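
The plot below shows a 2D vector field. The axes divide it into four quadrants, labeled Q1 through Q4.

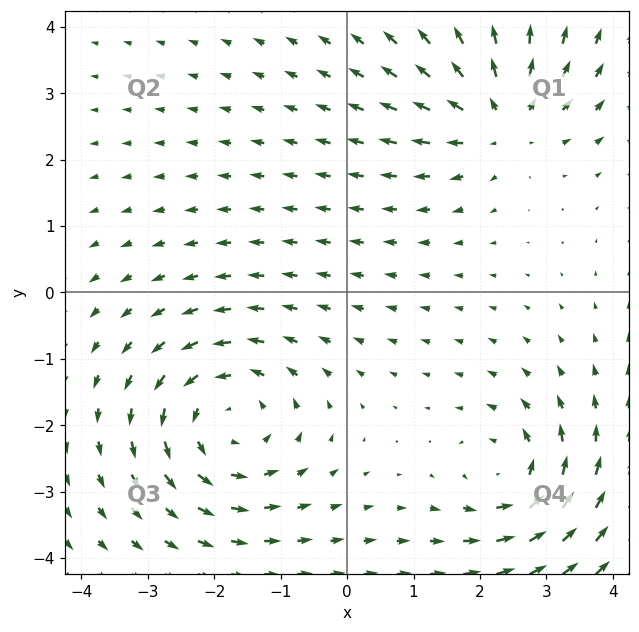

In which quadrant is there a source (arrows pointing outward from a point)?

The source sits at approximately (2.3, 2.6), which lies in quadrant Q1. The divergence there is about +4, positive as expected for a source.

Q1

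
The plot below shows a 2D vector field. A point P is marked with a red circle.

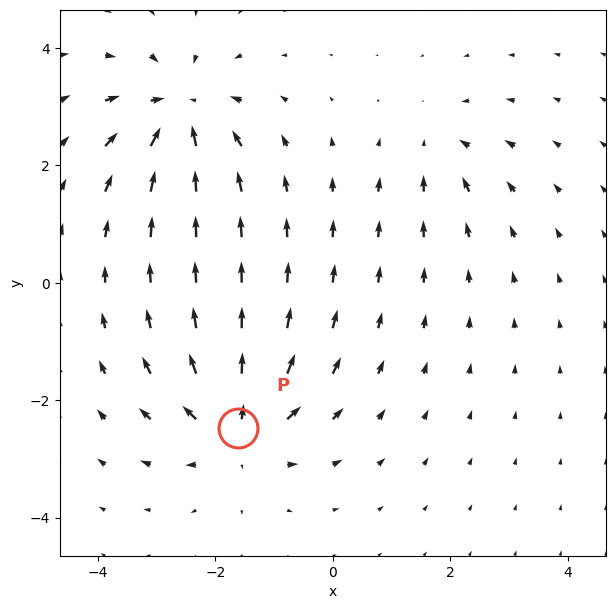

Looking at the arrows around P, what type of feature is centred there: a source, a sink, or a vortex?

source

At P (-1.6, -2.5) the arrows spread outward. Divergence about +6, curl ≈0 — positive divergence with near-zero curl is a source.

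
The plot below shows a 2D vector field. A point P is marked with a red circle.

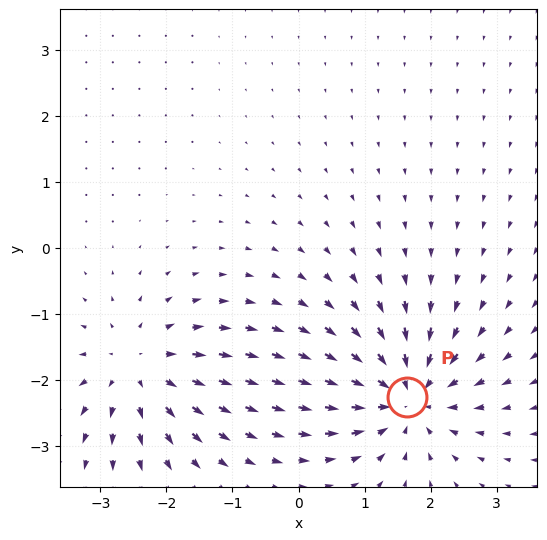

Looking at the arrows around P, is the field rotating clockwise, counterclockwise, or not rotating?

not rotating

Near P at (1.6, -2.2) the arrows show no circulation. The curl there is ≈0.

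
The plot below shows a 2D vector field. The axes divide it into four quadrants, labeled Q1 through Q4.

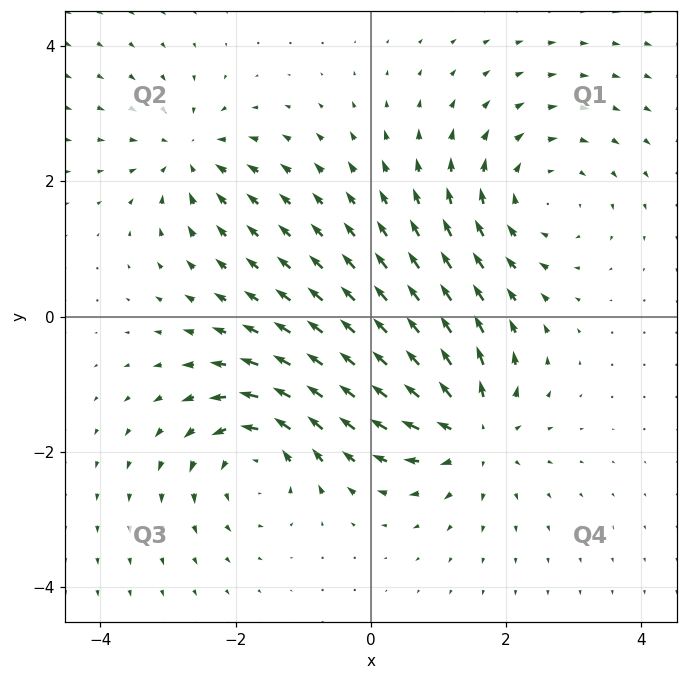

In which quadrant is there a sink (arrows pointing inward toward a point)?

The sink sits at approximately (-2.7, 2.4), which lies in quadrant Q2. The divergence there is about -4, negative as expected for a sink.

Q2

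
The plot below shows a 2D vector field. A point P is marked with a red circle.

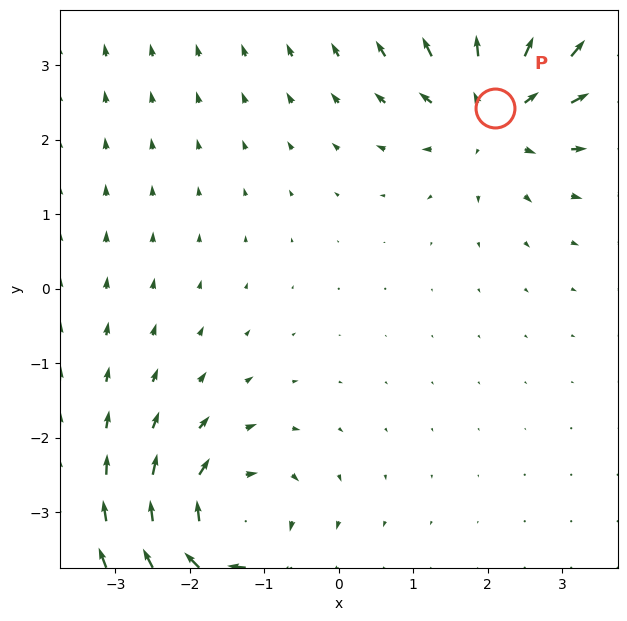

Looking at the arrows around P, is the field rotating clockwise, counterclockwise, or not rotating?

Near P at (2.1, 2.4) the arrows show no circulation. The curl there is ≈0.

not rotating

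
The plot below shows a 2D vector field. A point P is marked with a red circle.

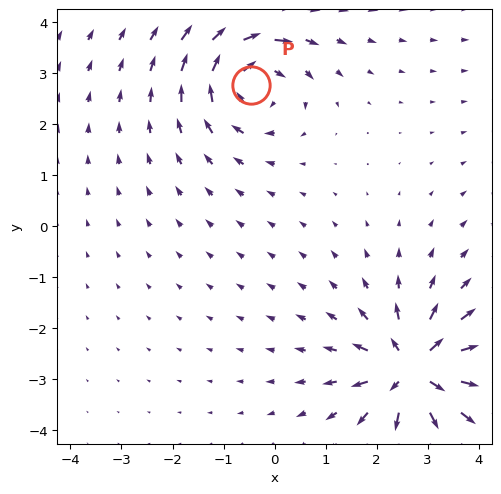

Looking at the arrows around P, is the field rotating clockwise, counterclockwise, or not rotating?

Near P at (-0.5, 2.8) the arrows circulate clockwise. The curl (z-component) there is about -5; negative curl means clockwise rotation.

clockwise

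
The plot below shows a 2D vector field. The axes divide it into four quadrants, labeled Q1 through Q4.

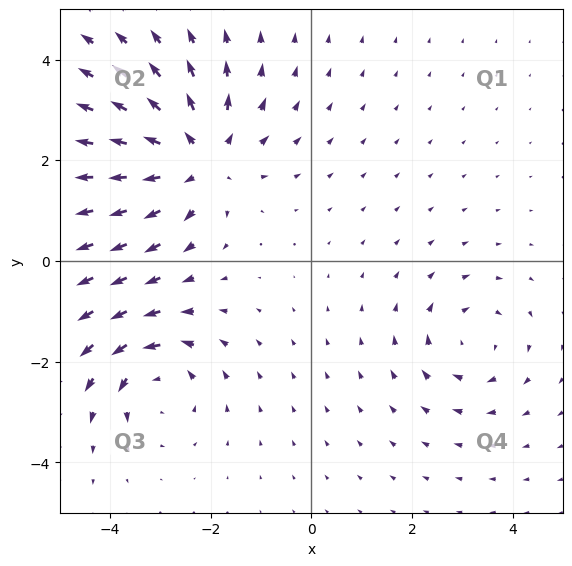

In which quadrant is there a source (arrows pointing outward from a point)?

Q2

The source sits at approximately (-2.3, 2.0), which lies in quadrant Q2. The divergence there is about +4, positive as expected for a source.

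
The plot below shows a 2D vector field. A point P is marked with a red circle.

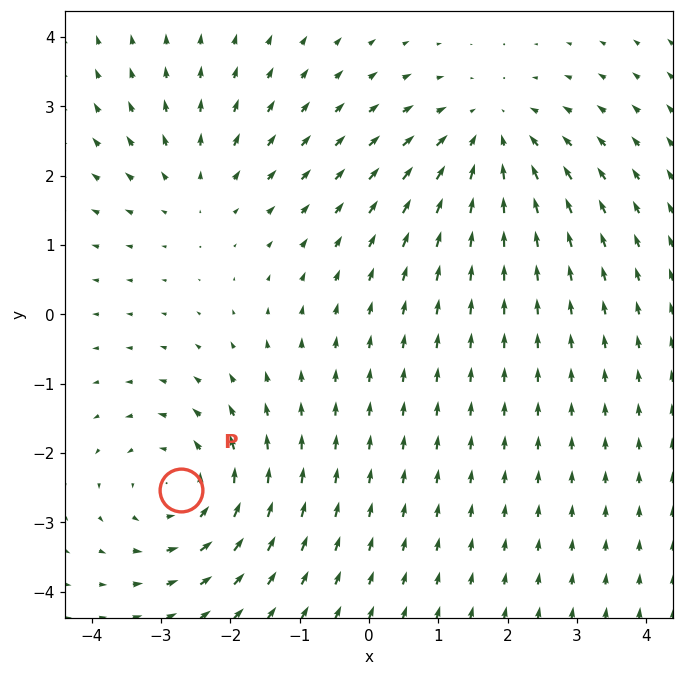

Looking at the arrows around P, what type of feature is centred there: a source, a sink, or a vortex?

At P (-2.7, -2.5) the arrows circulate counterclockwise. Divergence ≈0, curl about +4 — near-zero divergence with nonzero curl is a vortex.

vortex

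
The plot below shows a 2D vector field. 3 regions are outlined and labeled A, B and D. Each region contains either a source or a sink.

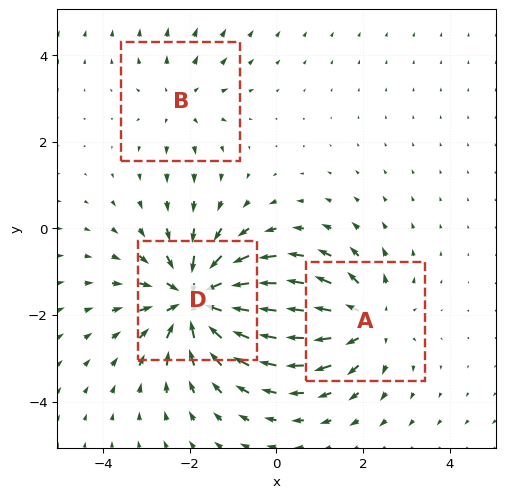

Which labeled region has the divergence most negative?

Divergence at each region's feature centre — A: about +3, B: about +2, D: about -5. Region D is most negative.

D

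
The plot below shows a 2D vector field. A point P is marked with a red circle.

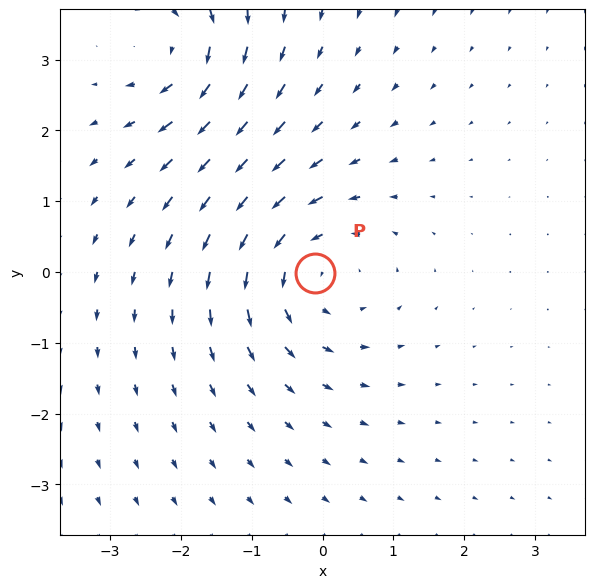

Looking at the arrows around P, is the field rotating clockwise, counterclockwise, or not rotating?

Near P at (-0.1, -0.0) the arrows circulate counterclockwise. The curl (z-component) there is about +4; positive curl means counterclockwise rotation.

counterclockwise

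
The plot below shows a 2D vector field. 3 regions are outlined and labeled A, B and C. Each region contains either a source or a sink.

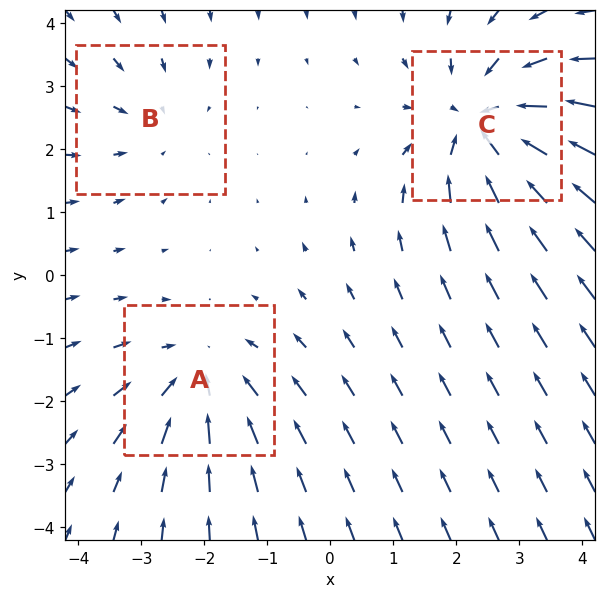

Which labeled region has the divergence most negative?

C

Divergence at each region's feature centre — A: about -3, B: about -2, C: about -4. Region C is most negative.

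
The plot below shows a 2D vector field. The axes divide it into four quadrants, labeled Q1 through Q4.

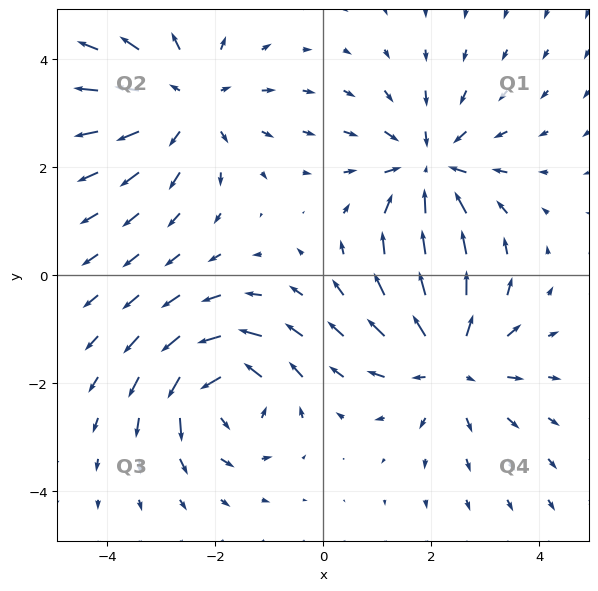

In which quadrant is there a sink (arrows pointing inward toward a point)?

The sink sits at approximately (2.0, 2.0), which lies in quadrant Q1. The divergence there is about -4, negative as expected for a sink.

Q1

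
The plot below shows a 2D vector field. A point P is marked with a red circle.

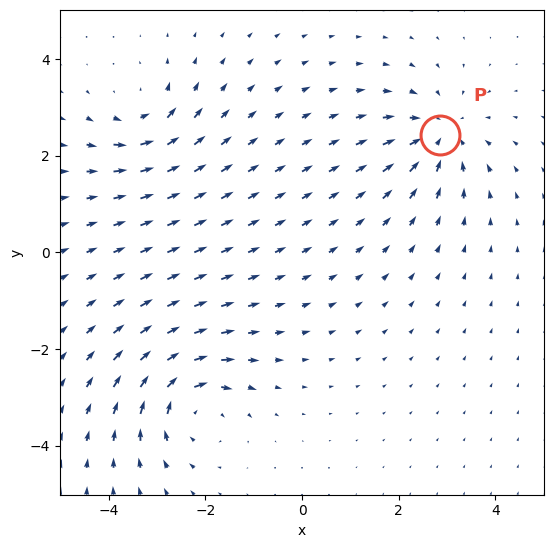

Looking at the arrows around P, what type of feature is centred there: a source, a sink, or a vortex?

sink

At P (2.9, 2.4) the arrows converge inward. Divergence about -3, curl ≈0 — negative divergence with near-zero curl is a sink.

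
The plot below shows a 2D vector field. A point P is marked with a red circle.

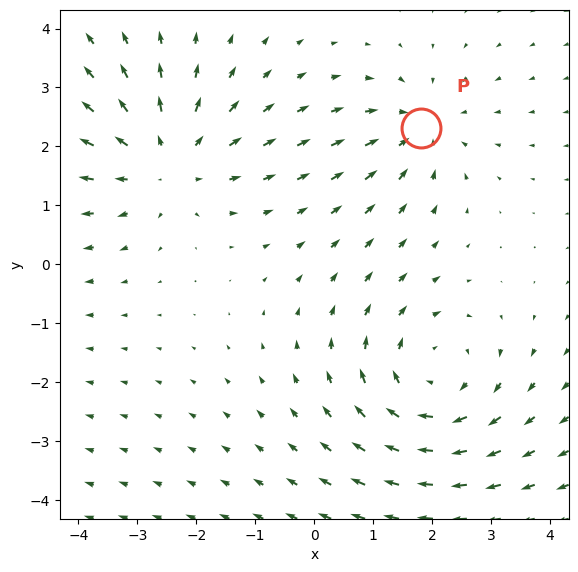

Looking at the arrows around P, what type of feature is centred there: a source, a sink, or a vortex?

At P (1.8, 2.3) the arrows converge inward. Divergence about -3, curl ≈0 — negative divergence with near-zero curl is a sink.

sink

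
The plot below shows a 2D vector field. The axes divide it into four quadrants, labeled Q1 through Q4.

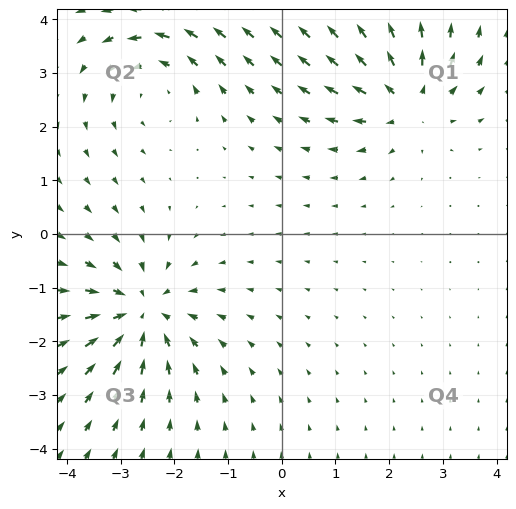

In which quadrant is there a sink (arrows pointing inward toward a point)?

The sink sits at approximately (-2.6, -1.5), which lies in quadrant Q3. The divergence there is about -4, negative as expected for a sink.

Q3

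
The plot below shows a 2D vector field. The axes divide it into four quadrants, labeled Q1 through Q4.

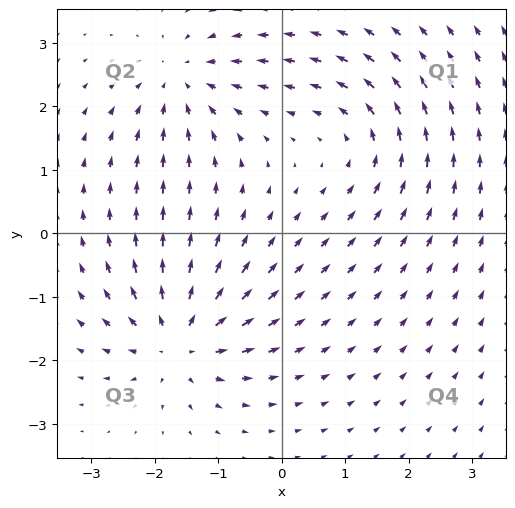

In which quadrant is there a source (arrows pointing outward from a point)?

Q3

The source sits at approximately (-1.6, -1.7), which lies in quadrant Q3. The divergence there is about +6, positive as expected for a source.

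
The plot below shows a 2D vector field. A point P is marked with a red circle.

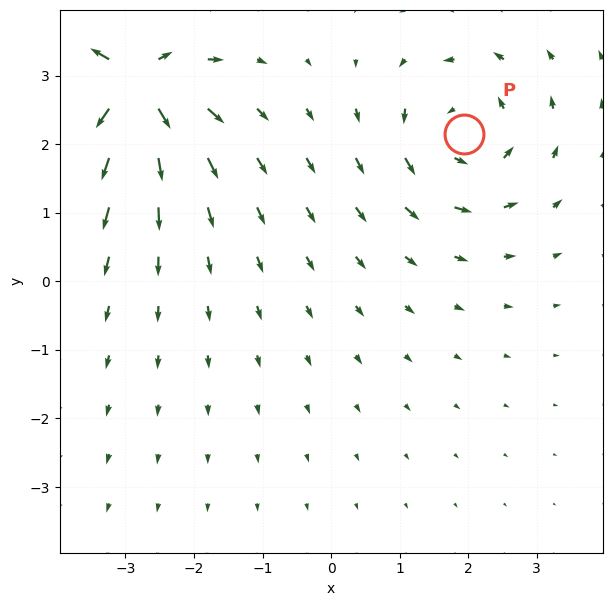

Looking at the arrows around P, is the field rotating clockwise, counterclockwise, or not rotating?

counterclockwise

Near P at (1.9, 2.1) the arrows circulate counterclockwise. The curl (z-component) there is about +3; positive curl means counterclockwise rotation.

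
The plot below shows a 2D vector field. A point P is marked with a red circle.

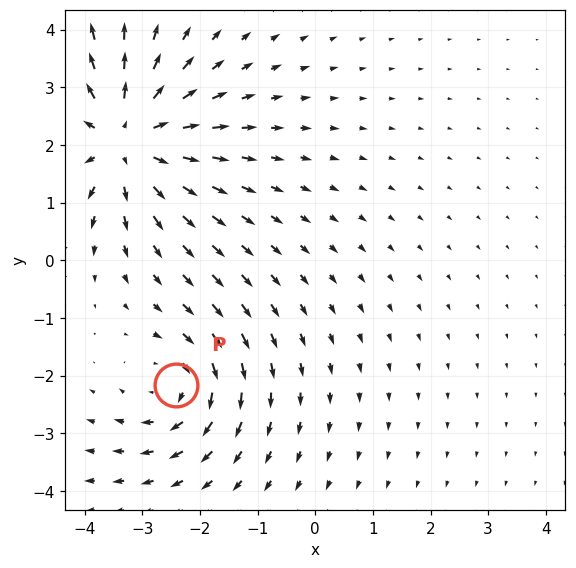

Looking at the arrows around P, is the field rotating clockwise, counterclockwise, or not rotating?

Near P at (-2.4, -2.2) the arrows circulate clockwise. The curl (z-component) there is about -3; negative curl means clockwise rotation.

clockwise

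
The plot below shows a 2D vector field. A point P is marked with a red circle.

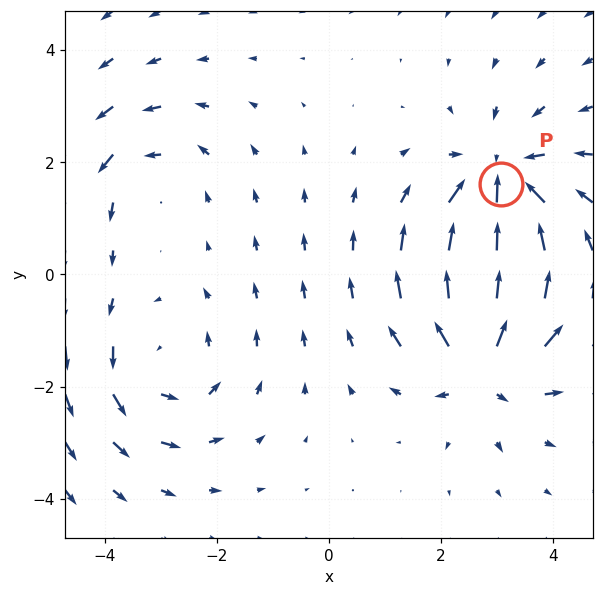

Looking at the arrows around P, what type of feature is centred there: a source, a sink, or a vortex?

sink

At P (3.1, 1.6) the arrows converge inward. Divergence about -5, curl ≈0 — negative divergence with near-zero curl is a sink.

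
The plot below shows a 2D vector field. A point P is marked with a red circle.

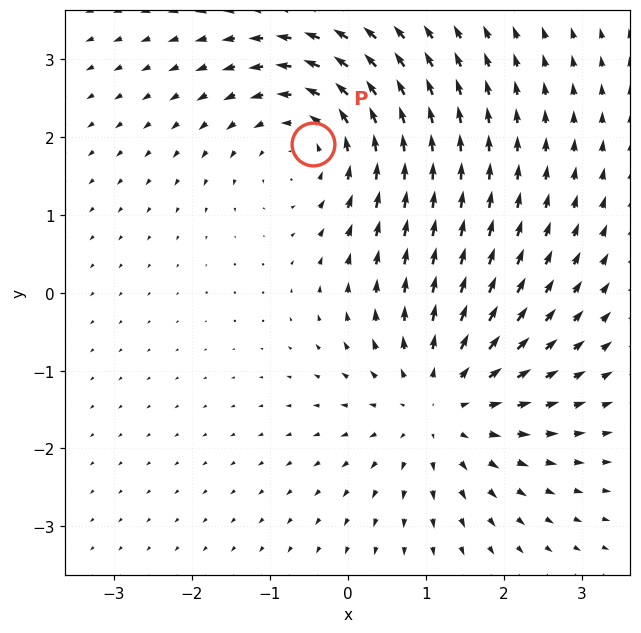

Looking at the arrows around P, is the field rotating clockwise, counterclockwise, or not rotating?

counterclockwise

Near P at (-0.4, 1.9) the arrows circulate counterclockwise. The curl (z-component) there is about +4; positive curl means counterclockwise rotation.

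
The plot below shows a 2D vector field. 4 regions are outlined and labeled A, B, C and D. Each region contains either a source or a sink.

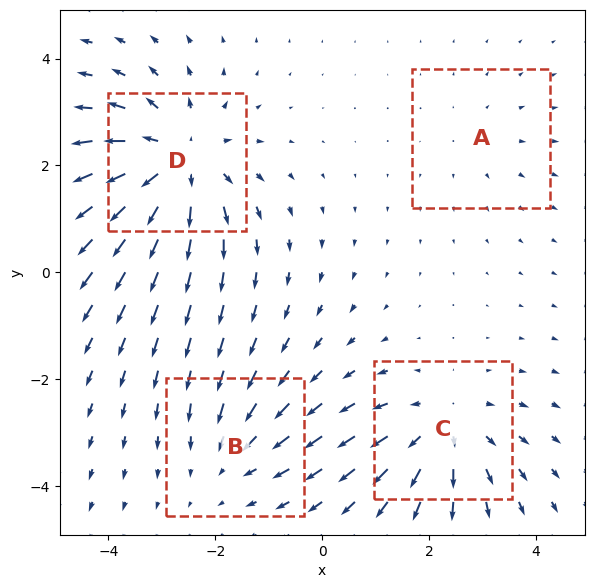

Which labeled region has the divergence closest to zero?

A

Divergence at each region's feature centre — A: about +2, B: about -3, C: about +4, D: about +6. Region A is closest to zero.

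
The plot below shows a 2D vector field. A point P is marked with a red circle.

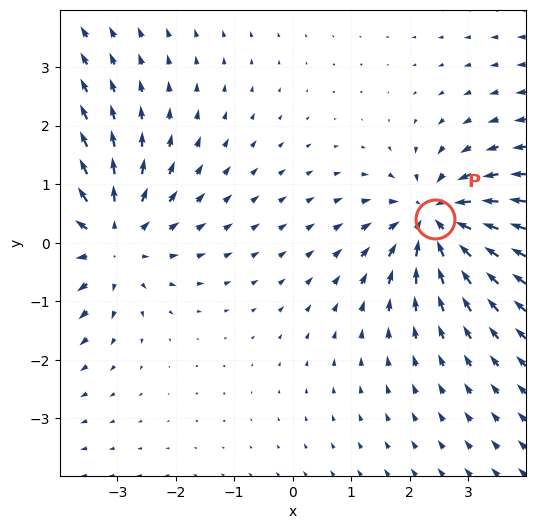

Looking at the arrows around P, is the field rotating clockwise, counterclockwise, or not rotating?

Near P at (2.4, 0.4) the arrows show no circulation. The curl there is ≈0.

not rotating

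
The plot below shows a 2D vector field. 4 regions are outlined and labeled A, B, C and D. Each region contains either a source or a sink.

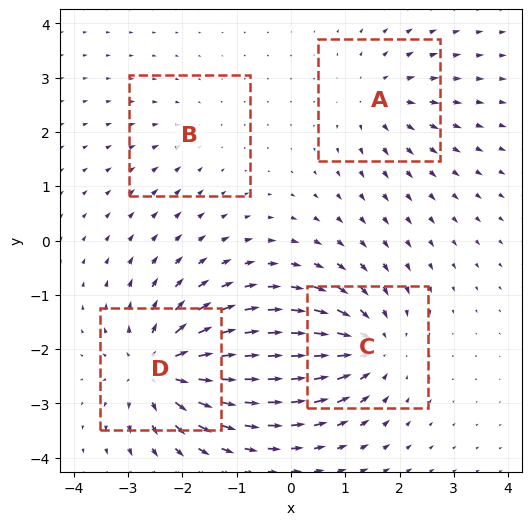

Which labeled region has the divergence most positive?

D

Divergence at each region's feature centre — A: about +4, B: about -2, C: about -6, D: about +7. Region D is most positive.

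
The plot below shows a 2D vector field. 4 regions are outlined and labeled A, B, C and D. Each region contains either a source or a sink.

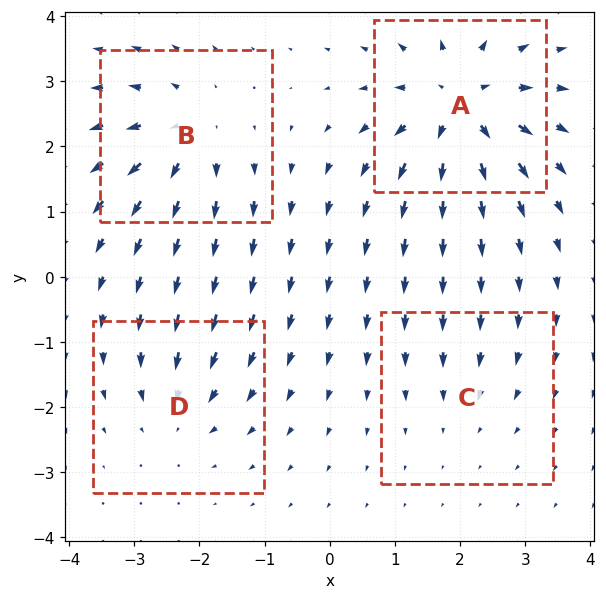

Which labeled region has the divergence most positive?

Divergence at each region's feature centre — A: about +7, B: about +5, C: about -2, D: about -4. Region A is most positive.

A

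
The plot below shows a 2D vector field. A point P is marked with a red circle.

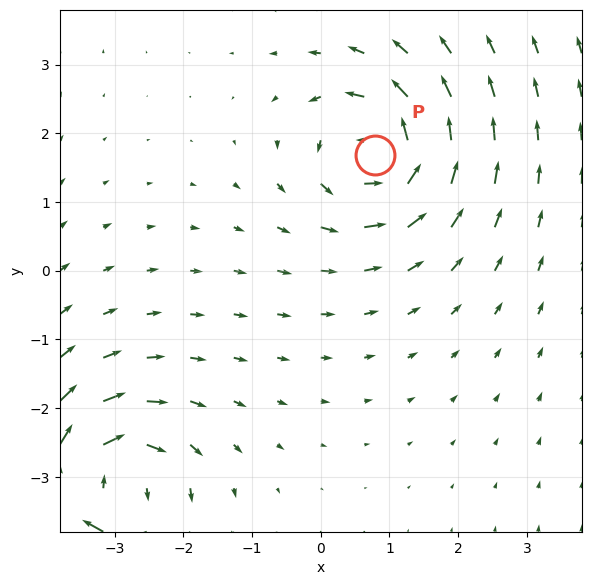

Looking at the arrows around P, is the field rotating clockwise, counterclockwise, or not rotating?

Near P at (0.8, 1.7) the arrows circulate counterclockwise. The curl (z-component) there is about +4; positive curl means counterclockwise rotation.

counterclockwise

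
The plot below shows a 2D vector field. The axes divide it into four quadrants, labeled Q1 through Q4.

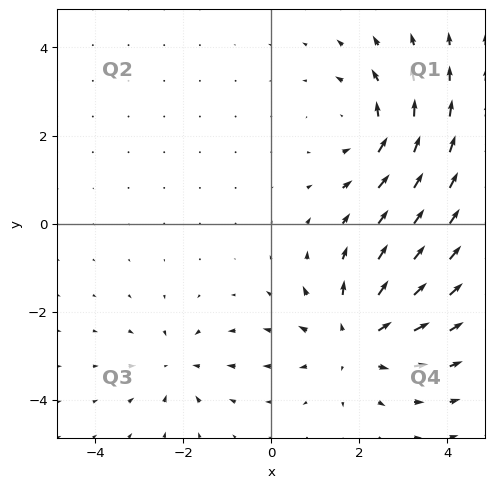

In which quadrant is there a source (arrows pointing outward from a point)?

Q4

The source sits at approximately (1.9, -2.6), which lies in quadrant Q4. The divergence there is about +4, positive as expected for a source.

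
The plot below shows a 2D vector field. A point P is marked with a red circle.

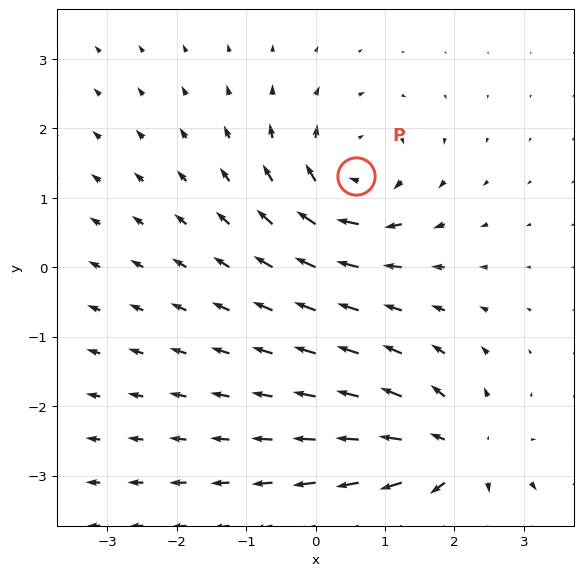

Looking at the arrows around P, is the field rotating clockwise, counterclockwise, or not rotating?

Near P at (0.6, 1.3) the arrows circulate clockwise. The curl (z-component) there is about -4; negative curl means clockwise rotation.

clockwise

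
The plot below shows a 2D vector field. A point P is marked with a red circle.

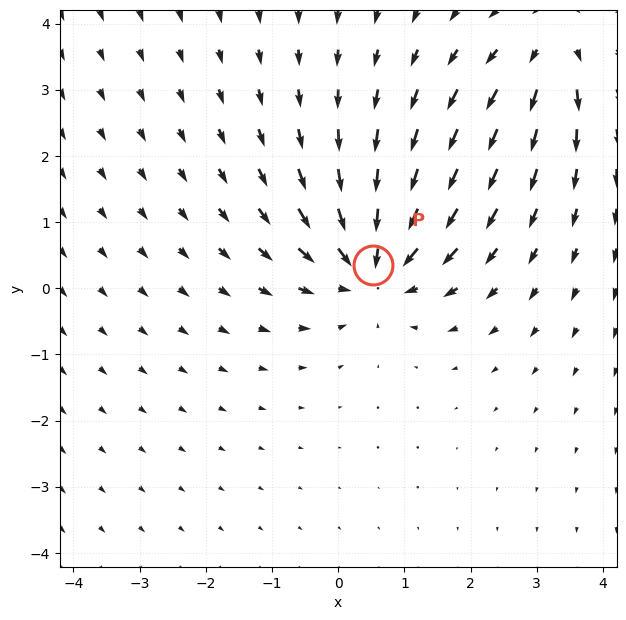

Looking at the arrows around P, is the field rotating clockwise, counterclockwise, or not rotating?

not rotating

Near P at (0.5, 0.3) the arrows show no circulation. The curl there is ≈0.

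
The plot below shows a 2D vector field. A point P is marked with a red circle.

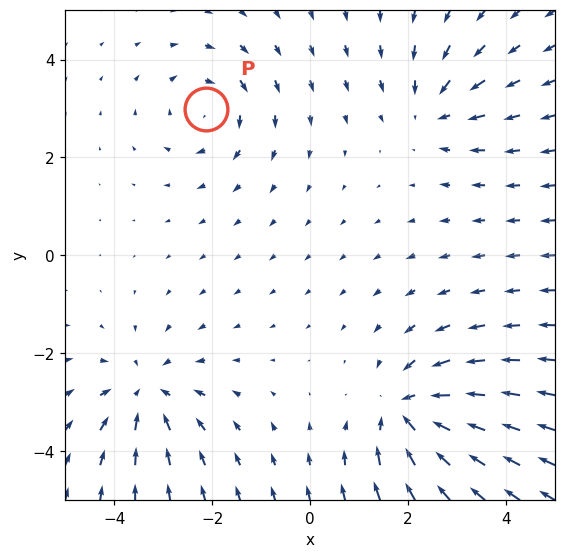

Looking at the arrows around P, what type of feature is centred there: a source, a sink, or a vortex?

vortex

At P (-2.1, 3.0) the arrows circulate clockwise. Divergence ≈0, curl about -4 — near-zero divergence with nonzero curl is a vortex.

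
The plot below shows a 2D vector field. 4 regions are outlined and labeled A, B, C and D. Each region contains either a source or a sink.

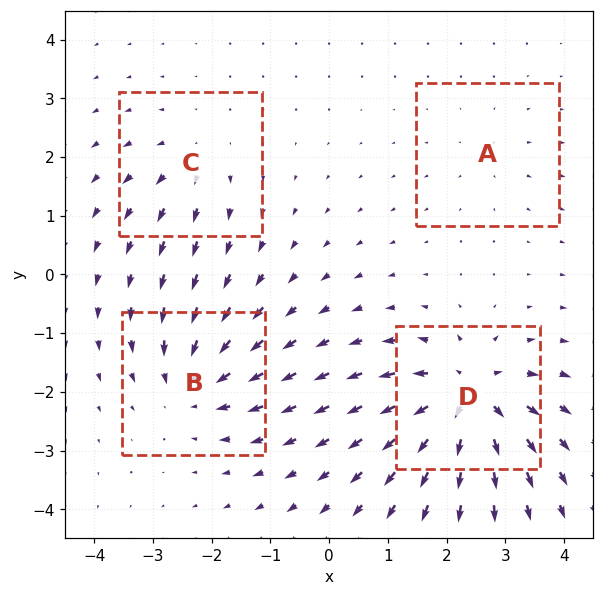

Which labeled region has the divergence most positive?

Divergence at each region's feature centre — A: about +2, B: about -6, C: about +4, D: about +9. Region D is most positive.

D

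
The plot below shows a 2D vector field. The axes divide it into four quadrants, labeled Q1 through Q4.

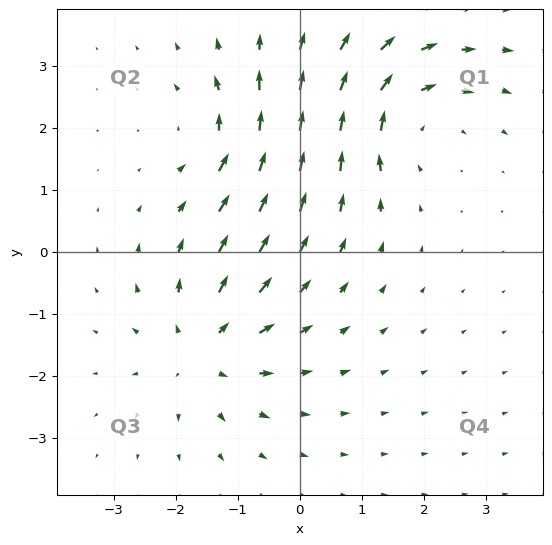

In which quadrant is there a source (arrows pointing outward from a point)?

Q3

The source sits at approximately (-1.6, -1.6), which lies in quadrant Q3. The divergence there is about +4, positive as expected for a source.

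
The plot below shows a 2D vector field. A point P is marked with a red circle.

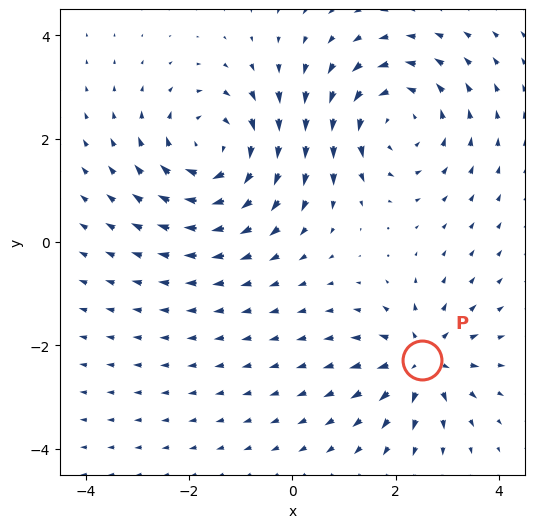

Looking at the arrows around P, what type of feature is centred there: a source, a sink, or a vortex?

At P (2.5, -2.3) the arrows spread outward. Divergence about +4, curl ≈0 — positive divergence with near-zero curl is a source.

source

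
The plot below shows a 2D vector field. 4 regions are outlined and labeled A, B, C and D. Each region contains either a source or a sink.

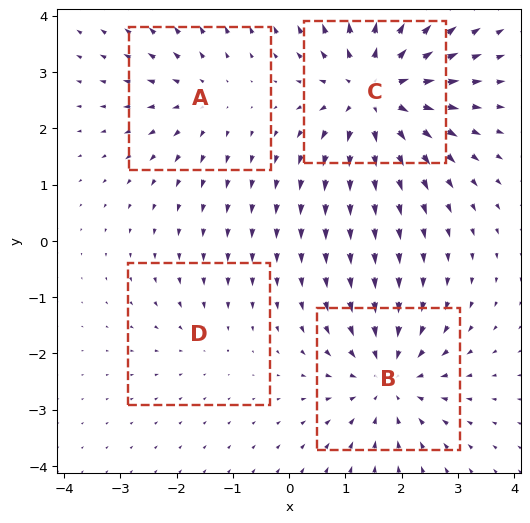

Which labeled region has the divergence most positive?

Divergence at each region's feature centre — A: about +3, B: about -5, C: about +7, D: about -2. Region C is most positive.

C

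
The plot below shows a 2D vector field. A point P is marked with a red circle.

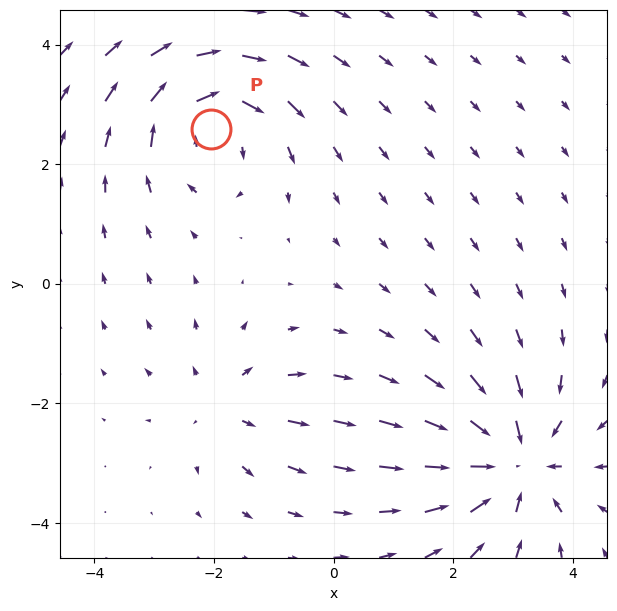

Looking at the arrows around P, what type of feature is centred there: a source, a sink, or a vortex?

At P (-2.1, 2.6) the arrows circulate clockwise. Divergence ≈0, curl about -4 — near-zero divergence with nonzero curl is a vortex.

vortex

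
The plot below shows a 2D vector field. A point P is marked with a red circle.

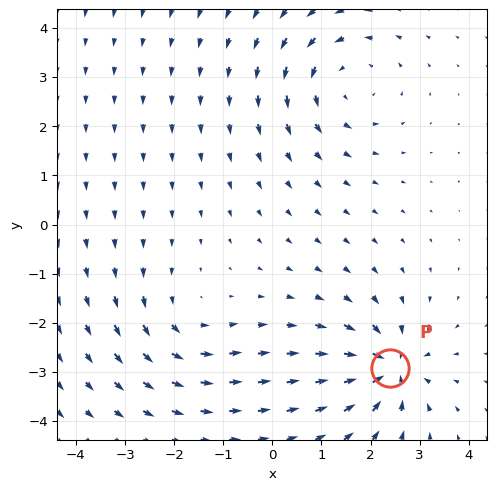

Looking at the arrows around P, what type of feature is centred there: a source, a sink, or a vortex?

At P (2.4, -2.9) the arrows converge inward. Divergence about -6, curl ≈0 — negative divergence with near-zero curl is a sink.

sink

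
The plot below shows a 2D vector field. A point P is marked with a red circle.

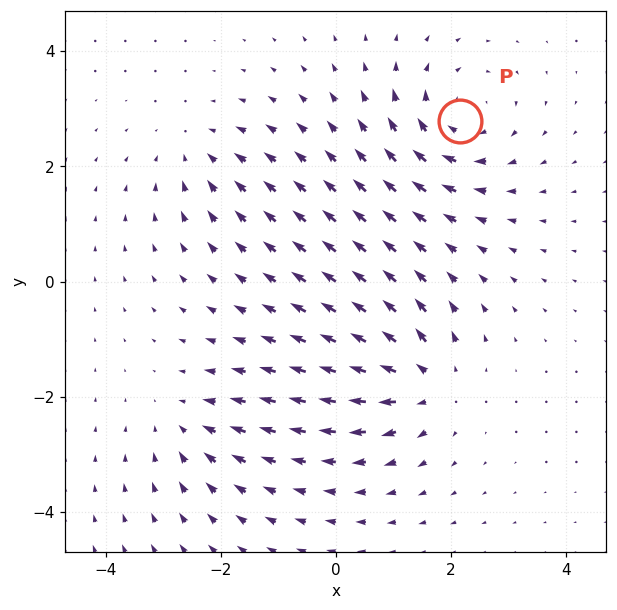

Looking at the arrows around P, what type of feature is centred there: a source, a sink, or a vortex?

vortex

At P (2.2, 2.8) the arrows circulate clockwise. Divergence ≈0, curl about -4 — near-zero divergence with nonzero curl is a vortex.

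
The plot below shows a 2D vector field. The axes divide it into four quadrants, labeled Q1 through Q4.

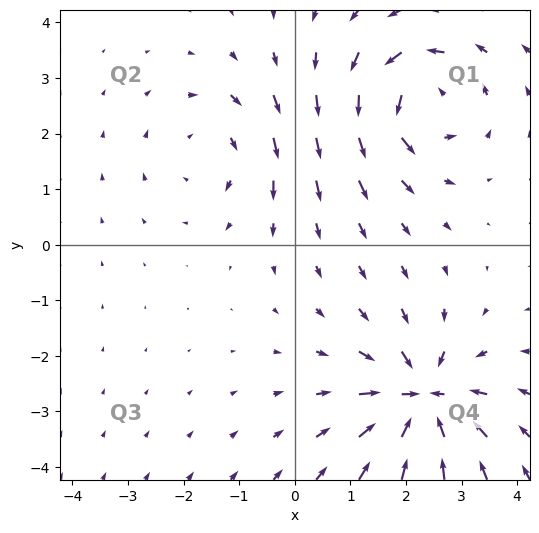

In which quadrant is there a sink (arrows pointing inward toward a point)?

Q4

The sink sits at approximately (2.3, -2.8), which lies in quadrant Q4. The divergence there is about -7, negative as expected for a sink.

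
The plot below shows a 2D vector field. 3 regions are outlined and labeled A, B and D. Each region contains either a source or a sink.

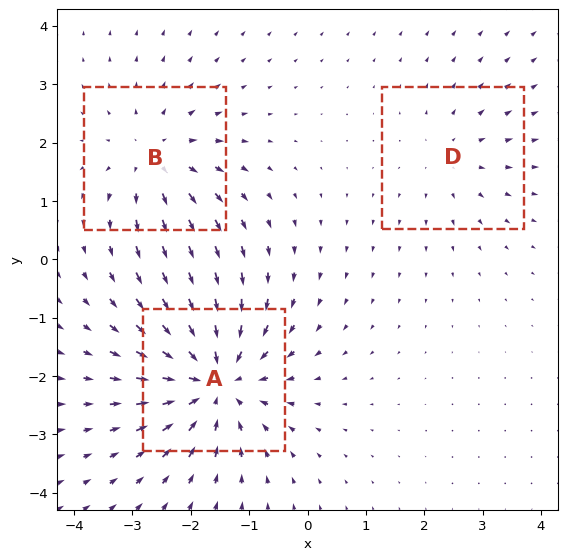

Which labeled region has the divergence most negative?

Divergence at each region's feature centre — A: about -5, B: about +3, D: about +2. Region A is most negative.

A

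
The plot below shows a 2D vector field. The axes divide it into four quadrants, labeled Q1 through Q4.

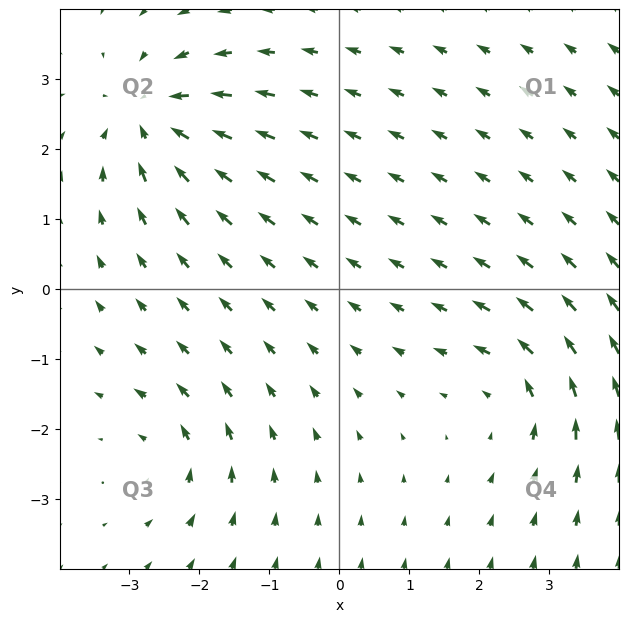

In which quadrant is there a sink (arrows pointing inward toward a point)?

The sink sits at approximately (-2.7, 2.5), which lies in quadrant Q2. The divergence there is about -5, negative as expected for a sink.

Q2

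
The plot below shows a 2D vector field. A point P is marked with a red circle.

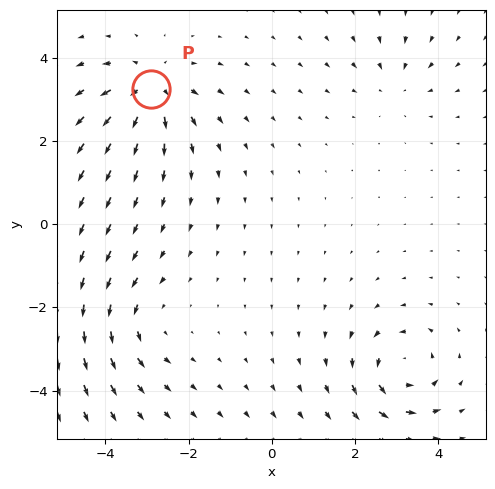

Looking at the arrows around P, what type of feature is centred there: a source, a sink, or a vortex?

source

At P (-2.9, 3.2) the arrows spread outward. Divergence about +5, curl ≈0 — positive divergence with near-zero curl is a source.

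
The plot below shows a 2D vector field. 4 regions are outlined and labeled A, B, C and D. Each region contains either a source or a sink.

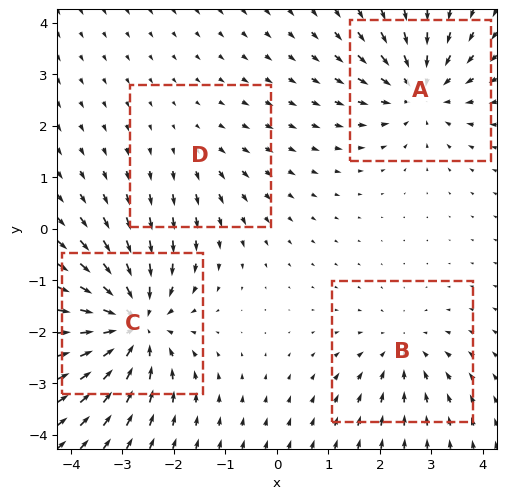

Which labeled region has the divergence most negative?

C

Divergence at each region's feature centre — A: about -5, B: about -4, C: about -7, D: about +2. Region C is most negative.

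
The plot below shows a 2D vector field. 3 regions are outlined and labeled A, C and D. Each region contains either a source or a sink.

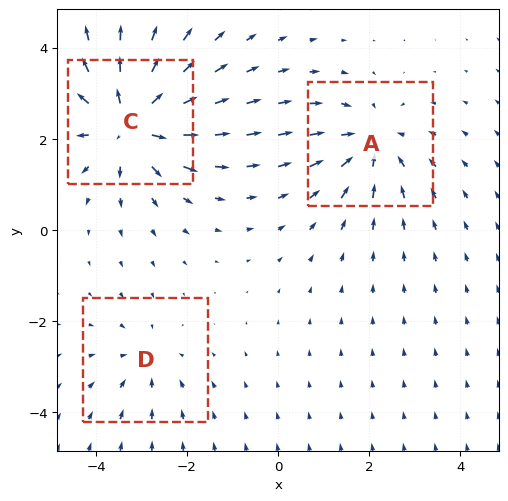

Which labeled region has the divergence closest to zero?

D

Divergence at each region's feature centre — A: about -3, C: about +5, D: about -2. Region D is closest to zero.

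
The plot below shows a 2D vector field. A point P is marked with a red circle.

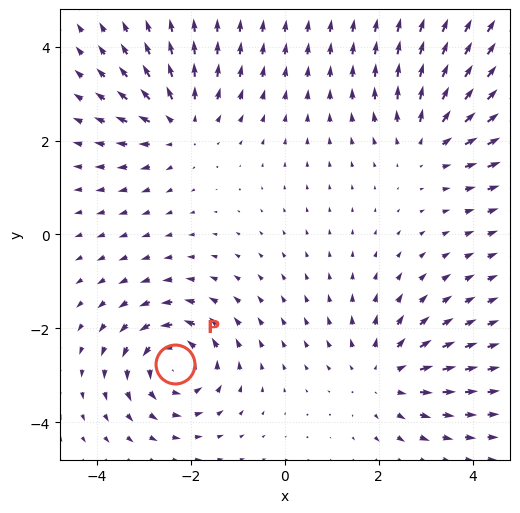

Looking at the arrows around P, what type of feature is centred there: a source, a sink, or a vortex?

At P (-2.3, -2.8) the arrows circulate counterclockwise. Divergence ≈0, curl about +6 — near-zero divergence with nonzero curl is a vortex.

vortex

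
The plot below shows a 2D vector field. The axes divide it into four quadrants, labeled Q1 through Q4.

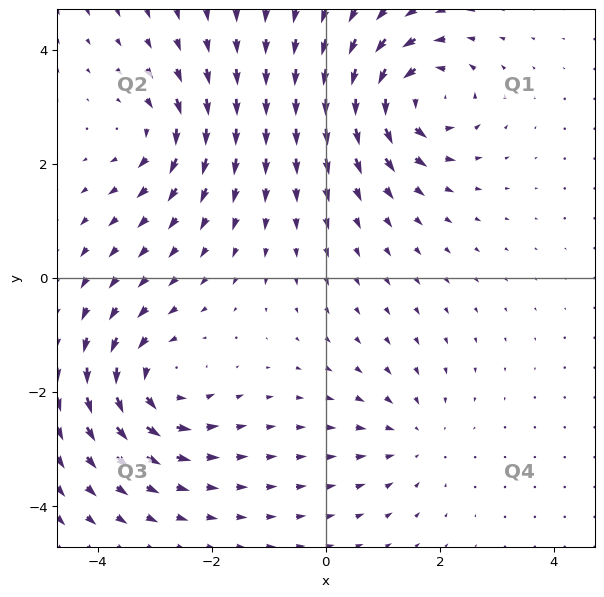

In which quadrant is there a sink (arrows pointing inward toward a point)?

Q4

The sink sits at approximately (1.5, -2.8), which lies in quadrant Q4. The divergence there is about -2, negative as expected for a sink.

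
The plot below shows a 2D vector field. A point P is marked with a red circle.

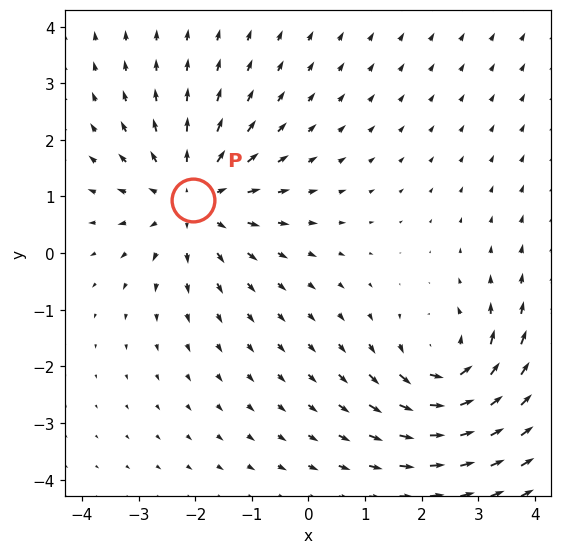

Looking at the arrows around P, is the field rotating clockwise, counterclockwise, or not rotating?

Near P at (-2.0, 0.9) the arrows show no circulation. The curl there is ≈0.

not rotating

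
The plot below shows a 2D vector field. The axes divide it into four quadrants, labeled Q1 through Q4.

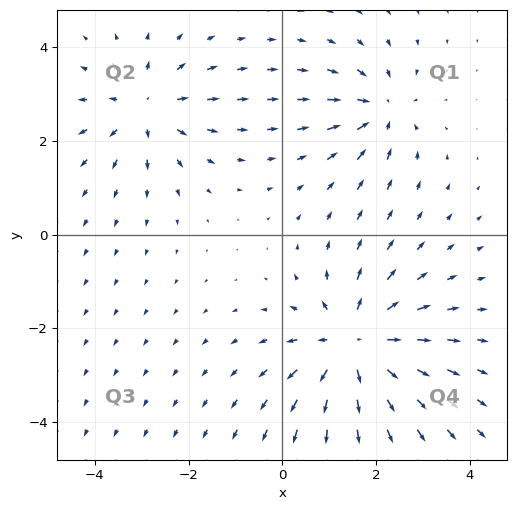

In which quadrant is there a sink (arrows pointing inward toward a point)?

Q1

The sink sits at approximately (2.1, 2.6), which lies in quadrant Q1. The divergence there is about -3, negative as expected for a sink.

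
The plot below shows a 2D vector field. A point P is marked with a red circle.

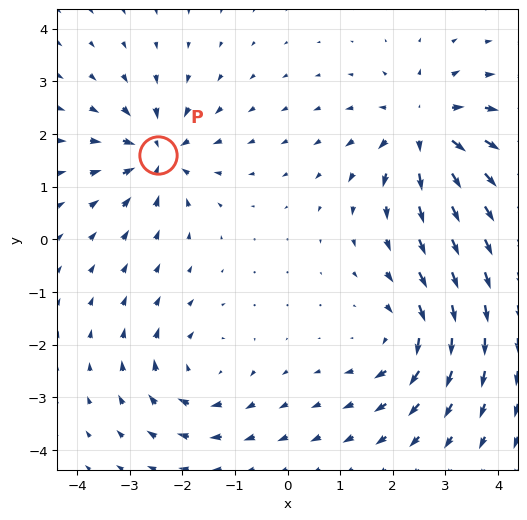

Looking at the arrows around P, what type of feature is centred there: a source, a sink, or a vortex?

At P (-2.5, 1.6) the arrows converge inward. Divergence about -6, curl ≈0 — negative divergence with near-zero curl is a sink.

sink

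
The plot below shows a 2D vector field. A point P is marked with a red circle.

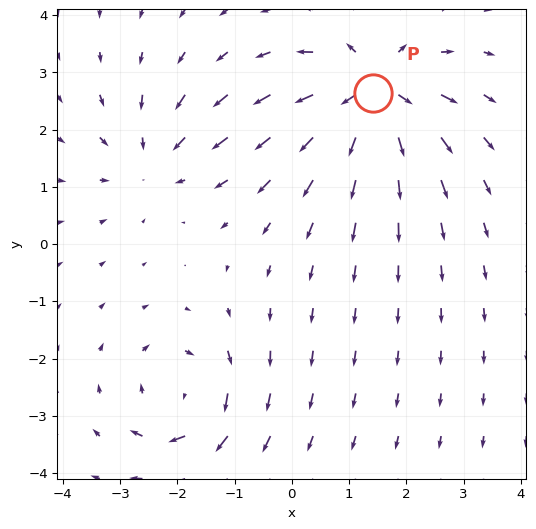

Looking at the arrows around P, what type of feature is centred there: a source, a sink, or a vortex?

At P (1.4, 2.6) the arrows spread outward. Divergence about +6, curl ≈0 — positive divergence with near-zero curl is a source.

source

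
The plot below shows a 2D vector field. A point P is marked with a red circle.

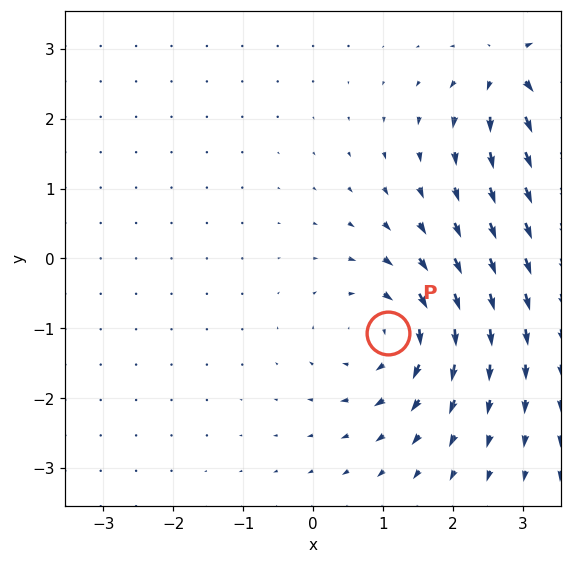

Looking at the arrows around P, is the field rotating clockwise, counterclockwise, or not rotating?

Near P at (1.1, -1.1) the arrows circulate clockwise. The curl (z-component) there is about -6; negative curl means clockwise rotation.

clockwise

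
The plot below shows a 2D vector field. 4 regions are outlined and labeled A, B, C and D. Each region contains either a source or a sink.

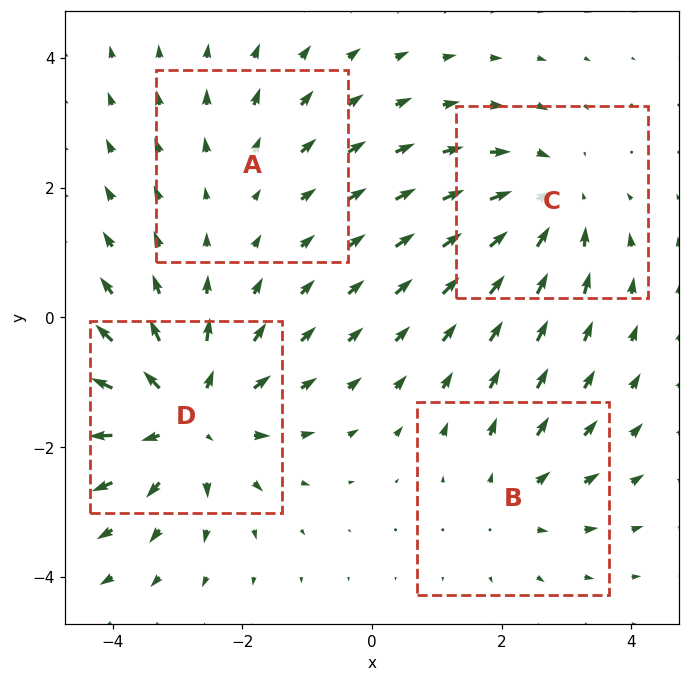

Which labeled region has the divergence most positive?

Divergence at each region's feature centre — A: about +2, B: about +3, C: about -4, D: about +6. Region D is most positive.

D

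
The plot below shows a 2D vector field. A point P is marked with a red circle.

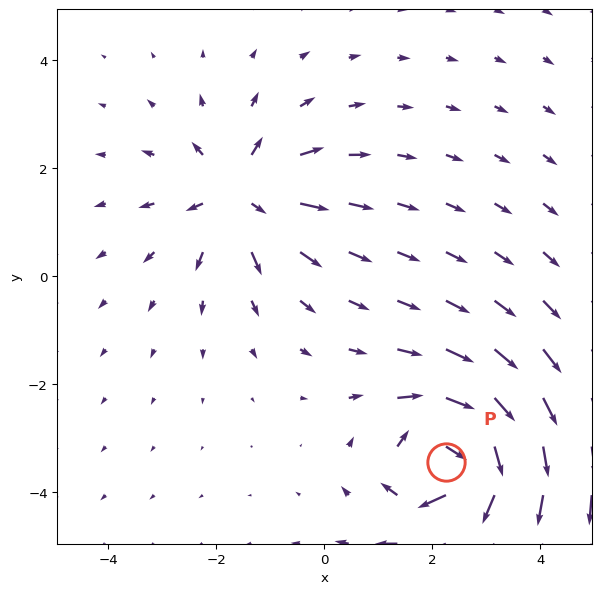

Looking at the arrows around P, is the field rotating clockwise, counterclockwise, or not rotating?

clockwise

Near P at (2.3, -3.4) the arrows circulate clockwise. The curl (z-component) there is about -5; negative curl means clockwise rotation.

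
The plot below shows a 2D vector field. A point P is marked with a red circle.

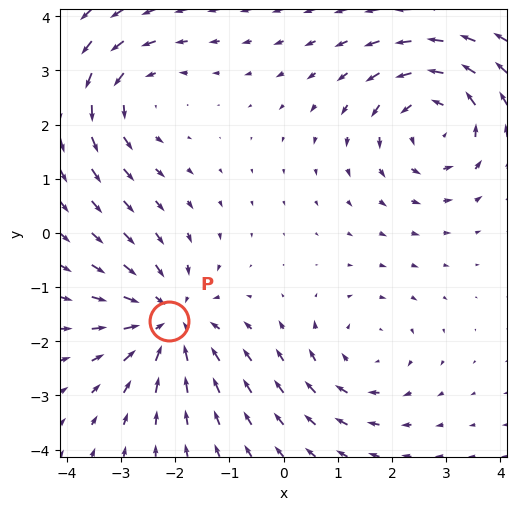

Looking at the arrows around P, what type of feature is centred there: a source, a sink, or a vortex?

sink

At P (-2.1, -1.6) the arrows converge inward. Divergence about -4, curl ≈0 — negative divergence with near-zero curl is a sink.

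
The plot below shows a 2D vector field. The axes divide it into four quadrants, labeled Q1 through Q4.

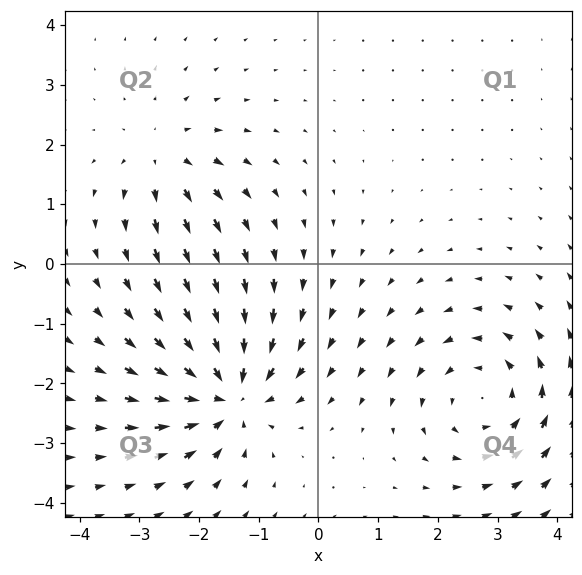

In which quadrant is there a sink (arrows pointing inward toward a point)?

Q3

The sink sits at approximately (-1.5, -2.2), which lies in quadrant Q3. The divergence there is about -5, negative as expected for a sink.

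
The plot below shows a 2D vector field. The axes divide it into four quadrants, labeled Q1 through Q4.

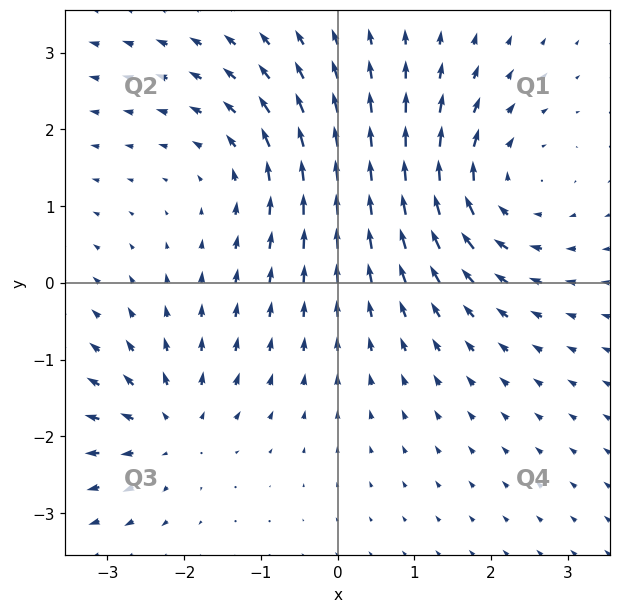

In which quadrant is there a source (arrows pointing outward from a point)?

The source sits at approximately (-2.2, -1.9), which lies in quadrant Q3. The divergence there is about +4, positive as expected for a source.

Q3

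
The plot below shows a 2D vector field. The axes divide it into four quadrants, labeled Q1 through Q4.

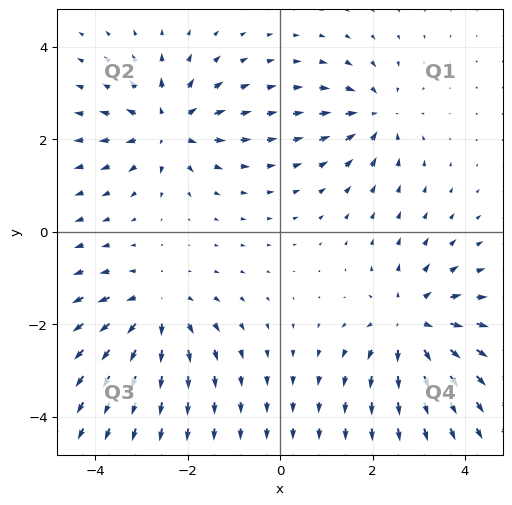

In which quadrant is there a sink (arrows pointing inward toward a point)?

The sink sits at approximately (2.1, 2.5), which lies in quadrant Q1. The divergence there is about -4, negative as expected for a sink.

Q1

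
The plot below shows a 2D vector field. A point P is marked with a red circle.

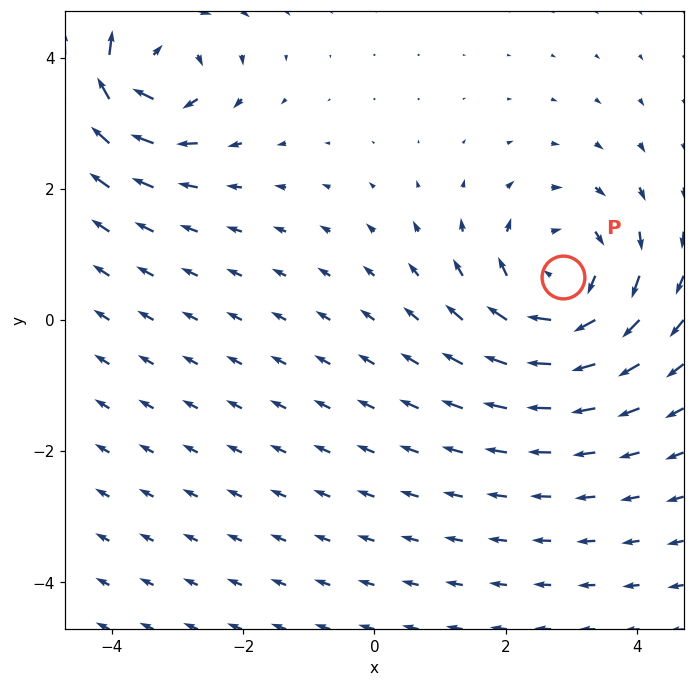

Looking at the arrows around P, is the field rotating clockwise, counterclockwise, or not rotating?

Near P at (2.9, 0.7) the arrows circulate clockwise. The curl (z-component) there is about -4; negative curl means clockwise rotation.

clockwise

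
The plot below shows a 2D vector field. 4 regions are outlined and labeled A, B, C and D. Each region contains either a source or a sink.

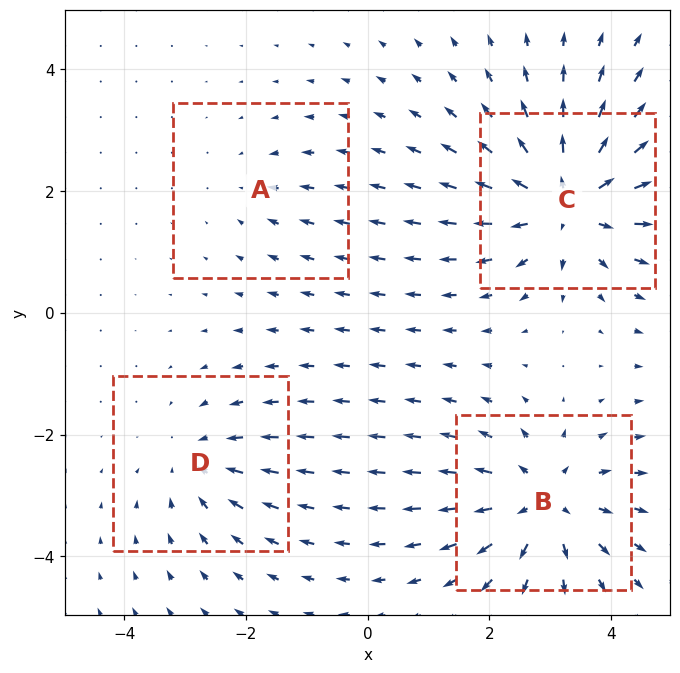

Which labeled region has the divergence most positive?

C

Divergence at each region's feature centre — A: about -2, B: about +5, C: about +7, D: about -3. Region C is most positive.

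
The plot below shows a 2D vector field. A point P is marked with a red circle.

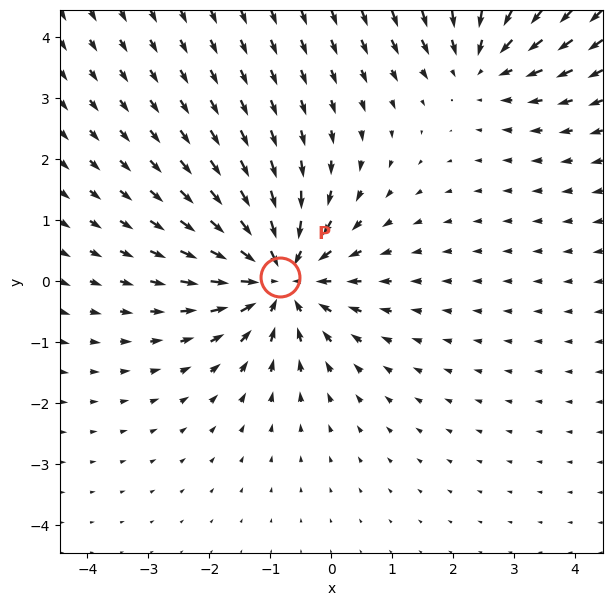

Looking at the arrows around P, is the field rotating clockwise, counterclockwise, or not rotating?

not rotating

Near P at (-0.8, 0.1) the arrows show no circulation. The curl there is ≈0.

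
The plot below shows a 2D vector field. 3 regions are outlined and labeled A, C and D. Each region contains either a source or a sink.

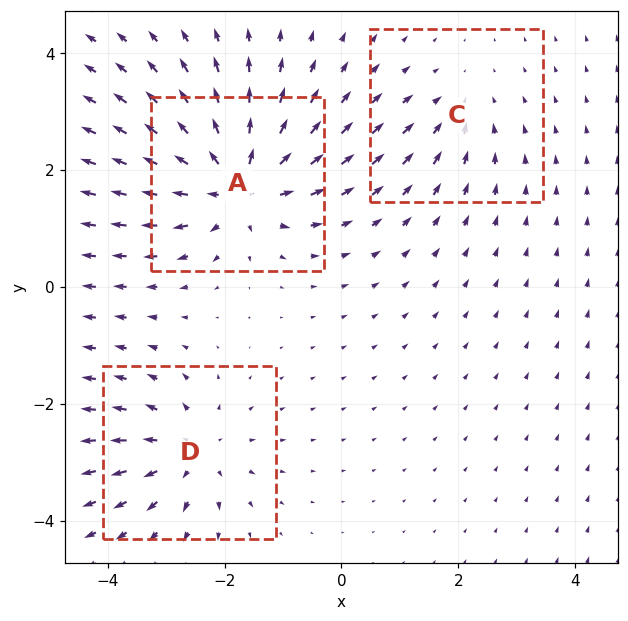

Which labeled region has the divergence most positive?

A

Divergence at each region's feature centre — A: about +6, C: about -2, D: about +4. Region A is most positive.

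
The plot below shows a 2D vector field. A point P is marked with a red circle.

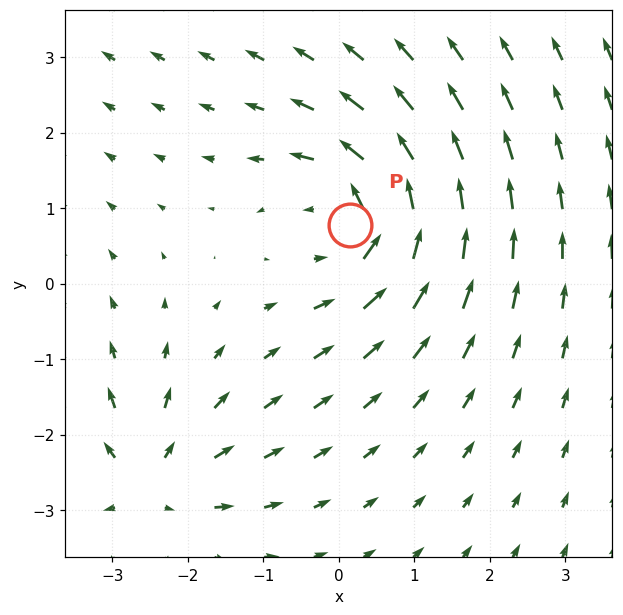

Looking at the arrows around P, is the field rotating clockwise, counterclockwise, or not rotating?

Near P at (0.1, 0.8) the arrows circulate counterclockwise. The curl (z-component) there is about +4; positive curl means counterclockwise rotation.

counterclockwise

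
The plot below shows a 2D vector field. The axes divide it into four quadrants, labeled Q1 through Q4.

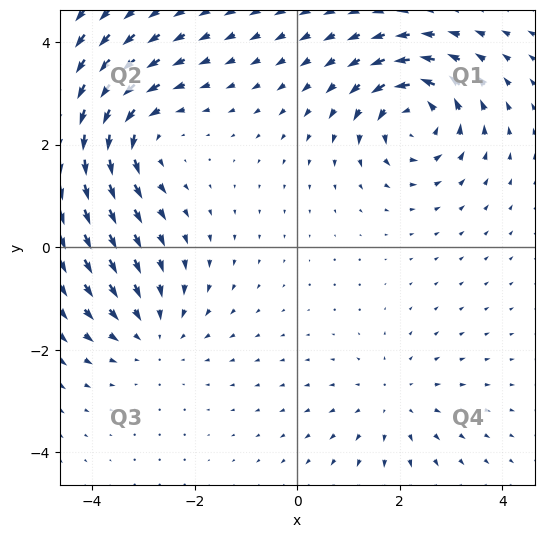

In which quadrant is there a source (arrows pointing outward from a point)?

Q4

The source sits at approximately (1.9, -3.0), which lies in quadrant Q4. The divergence there is about +2, positive as expected for a source.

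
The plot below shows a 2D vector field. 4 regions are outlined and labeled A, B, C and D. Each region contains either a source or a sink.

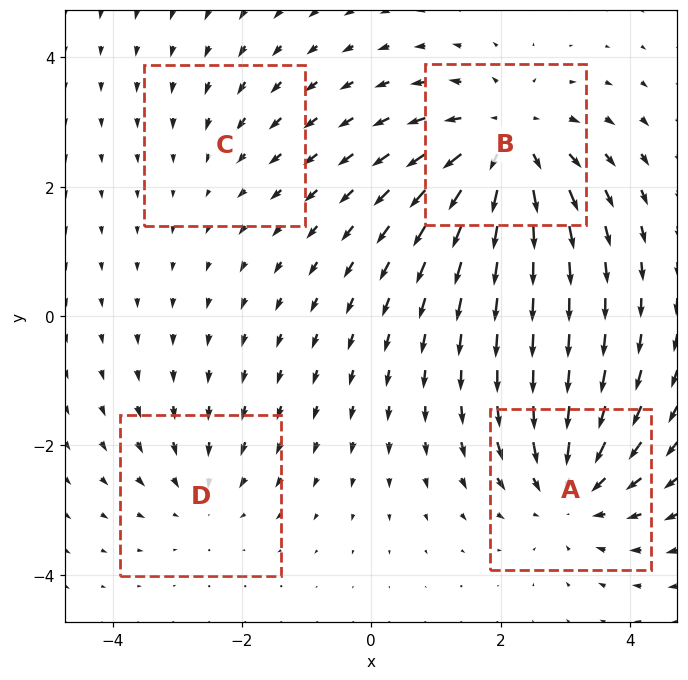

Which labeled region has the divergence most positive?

Divergence at each region's feature centre — A: about -5, B: about +6, C: about -2, D: about -3. Region B is most positive.

B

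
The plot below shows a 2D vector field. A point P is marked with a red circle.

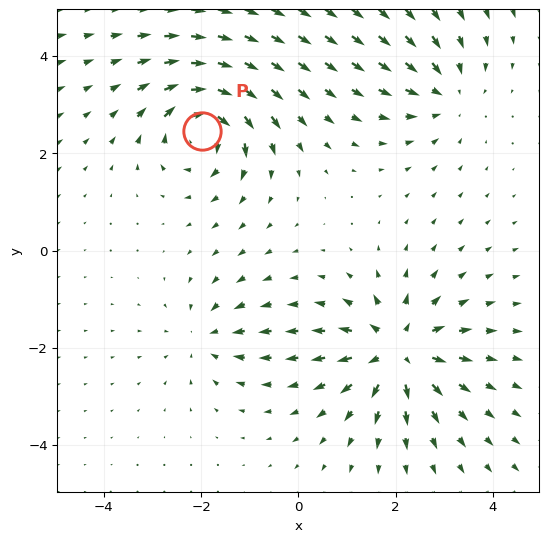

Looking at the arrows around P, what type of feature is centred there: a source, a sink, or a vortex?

At P (-2.0, 2.5) the arrows circulate clockwise. Divergence ≈0, curl about -6 — near-zero divergence with nonzero curl is a vortex.

vortex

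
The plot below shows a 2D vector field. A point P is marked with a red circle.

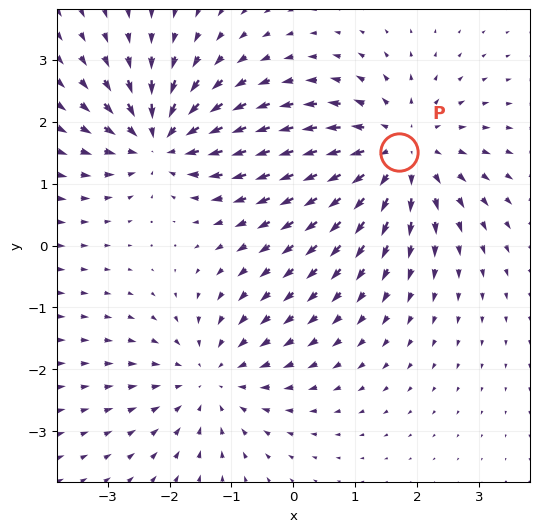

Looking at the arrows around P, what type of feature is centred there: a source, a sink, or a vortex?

source

At P (1.7, 1.5) the arrows spread outward. Divergence about +4, curl ≈0 — positive divergence with near-zero curl is a source.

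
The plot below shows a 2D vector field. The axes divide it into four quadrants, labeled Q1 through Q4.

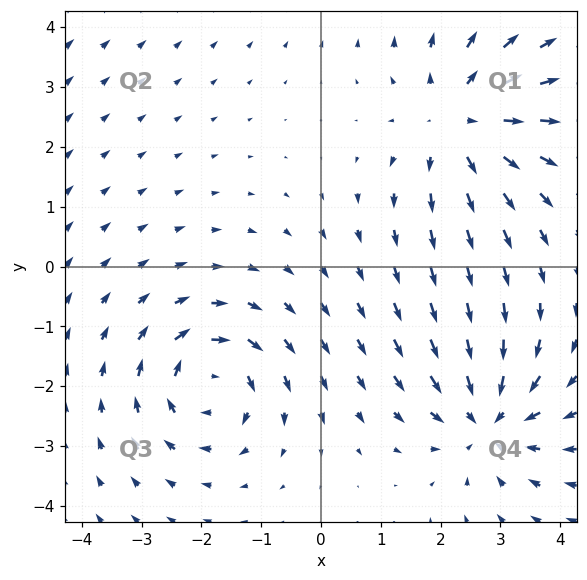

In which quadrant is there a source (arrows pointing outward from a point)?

The source sits at approximately (2.3, 2.4), which lies in quadrant Q1. The divergence there is about +4, positive as expected for a source.

Q1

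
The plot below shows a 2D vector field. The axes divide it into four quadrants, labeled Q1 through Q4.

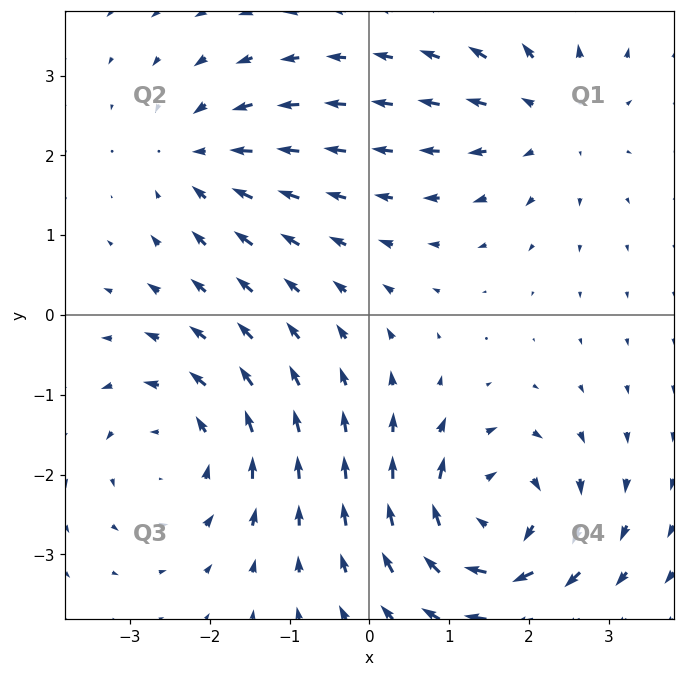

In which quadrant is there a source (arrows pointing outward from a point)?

Q1

The source sits at approximately (2.2, 2.5), which lies in quadrant Q1. The divergence there is about +3, positive as expected for a source.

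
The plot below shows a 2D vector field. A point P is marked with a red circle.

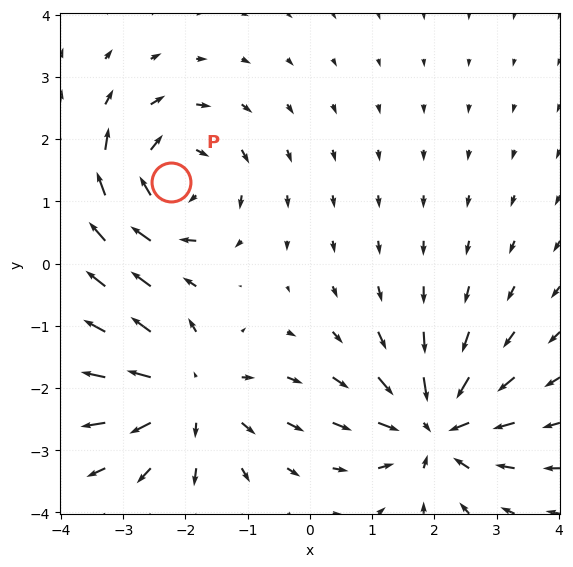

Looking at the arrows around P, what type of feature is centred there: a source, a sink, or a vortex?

At P (-2.2, 1.3) the arrows circulate clockwise. Divergence ≈0, curl about -4 — near-zero divergence with nonzero curl is a vortex.

vortex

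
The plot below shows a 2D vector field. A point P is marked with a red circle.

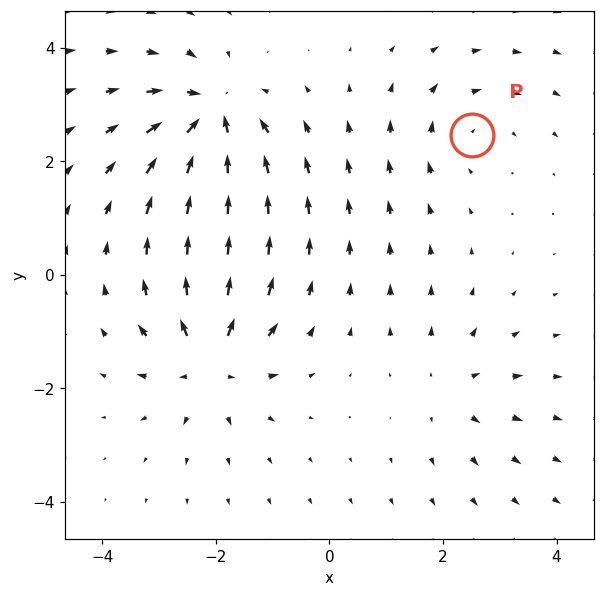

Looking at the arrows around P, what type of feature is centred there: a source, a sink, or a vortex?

vortex

At P (2.5, 2.5) the arrows circulate clockwise. Divergence ≈0, curl about -3 — near-zero divergence with nonzero curl is a vortex.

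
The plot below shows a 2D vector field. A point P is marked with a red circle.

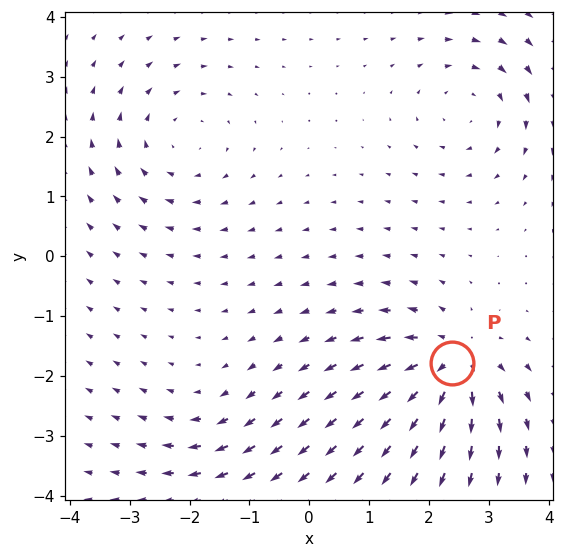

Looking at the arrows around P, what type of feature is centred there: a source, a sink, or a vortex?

At P (2.4, -1.8) the arrows spread outward. Divergence about +7, curl ≈0 — positive divergence with near-zero curl is a source.

source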